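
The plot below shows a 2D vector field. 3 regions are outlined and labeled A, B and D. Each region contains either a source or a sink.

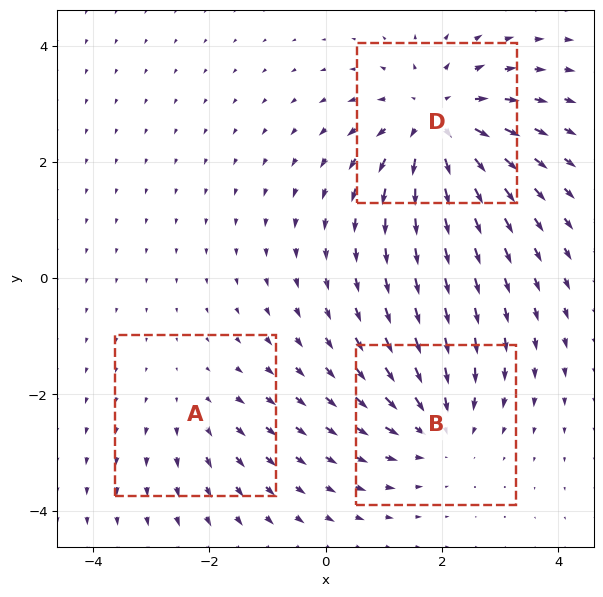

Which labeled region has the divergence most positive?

Divergence at each region's feature centre — A: about +2, B: about -3, D: about +5. Region D is most positive.

D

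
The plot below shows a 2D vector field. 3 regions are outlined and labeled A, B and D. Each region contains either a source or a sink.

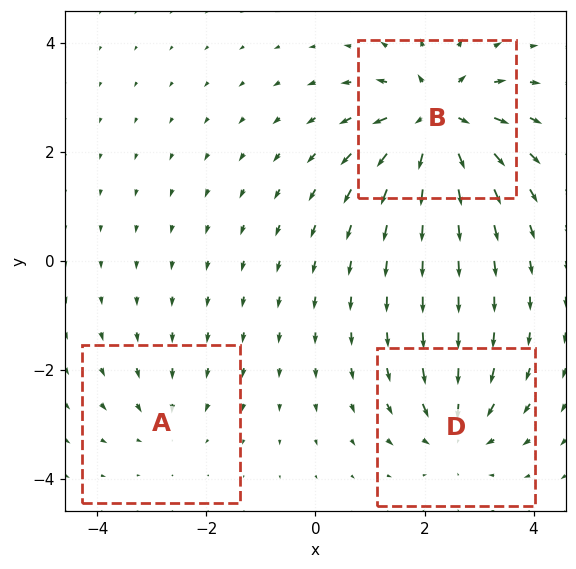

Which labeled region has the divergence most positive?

B

Divergence at each region's feature centre — A: about -2, B: about +6, D: about -4. Region B is most positive.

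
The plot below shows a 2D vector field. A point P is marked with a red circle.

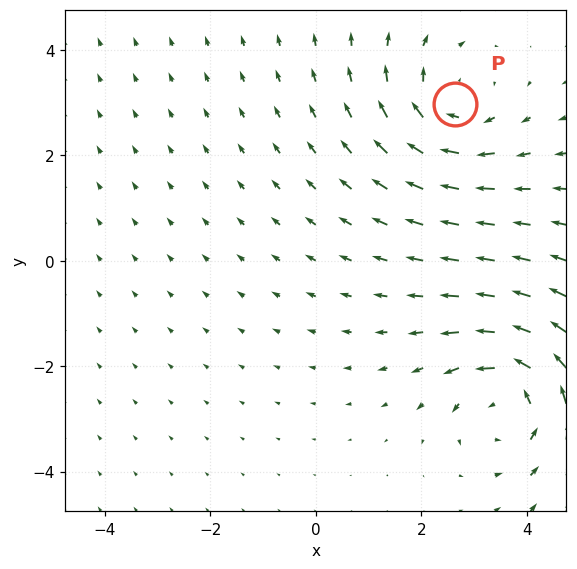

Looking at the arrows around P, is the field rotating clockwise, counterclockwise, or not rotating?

Near P at (2.6, 3.0) the arrows circulate clockwise. The curl (z-component) there is about -4; negative curl means clockwise rotation.

clockwise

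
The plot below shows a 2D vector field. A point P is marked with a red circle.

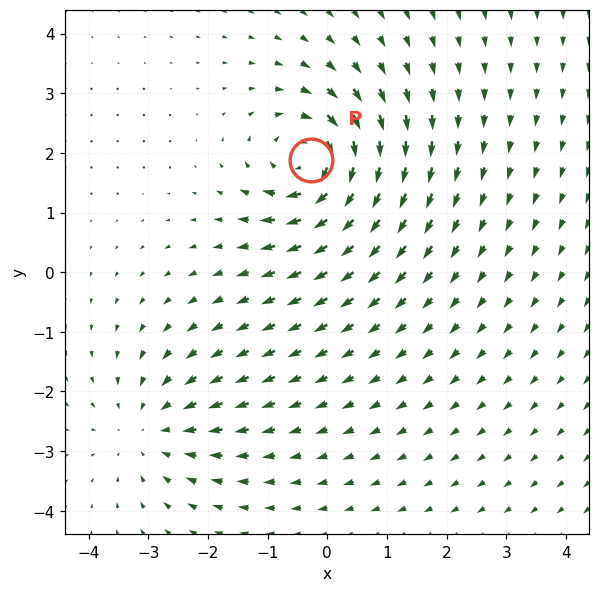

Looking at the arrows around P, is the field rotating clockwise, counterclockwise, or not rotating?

clockwise

Near P at (-0.3, 1.9) the arrows circulate clockwise. The curl (z-component) there is about -6; negative curl means clockwise rotation.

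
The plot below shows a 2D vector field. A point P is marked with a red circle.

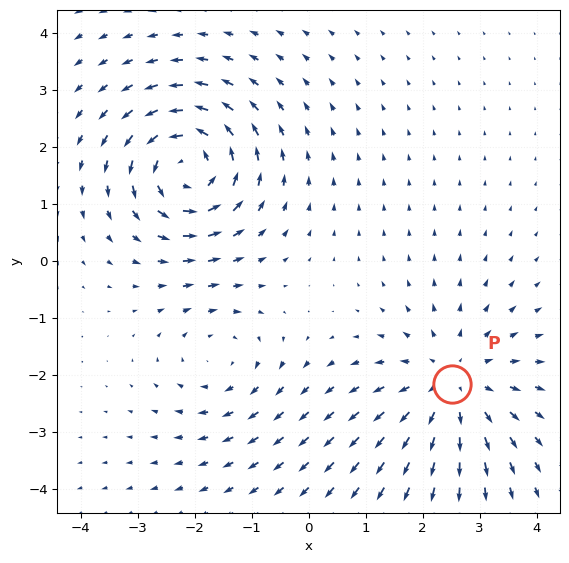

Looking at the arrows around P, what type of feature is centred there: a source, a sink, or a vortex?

source

At P (2.5, -2.2) the arrows spread outward. Divergence about +4, curl ≈0 — positive divergence with near-zero curl is a source.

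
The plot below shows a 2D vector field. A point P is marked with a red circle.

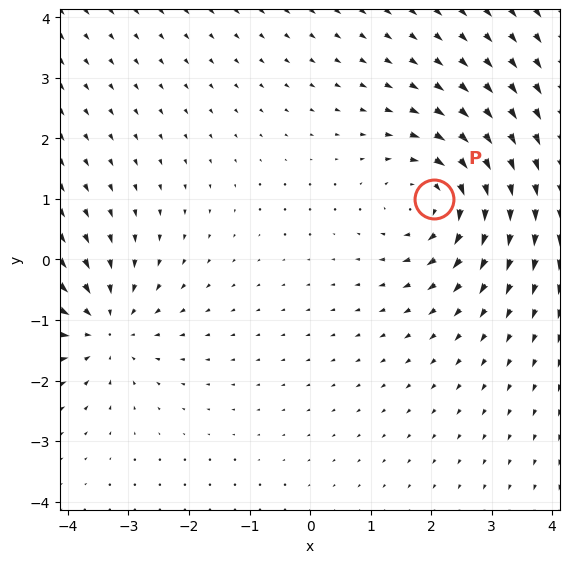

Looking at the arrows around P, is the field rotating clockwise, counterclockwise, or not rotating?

Near P at (2.0, 1.0) the arrows circulate clockwise. The curl (z-component) there is about -4; negative curl means clockwise rotation.

clockwise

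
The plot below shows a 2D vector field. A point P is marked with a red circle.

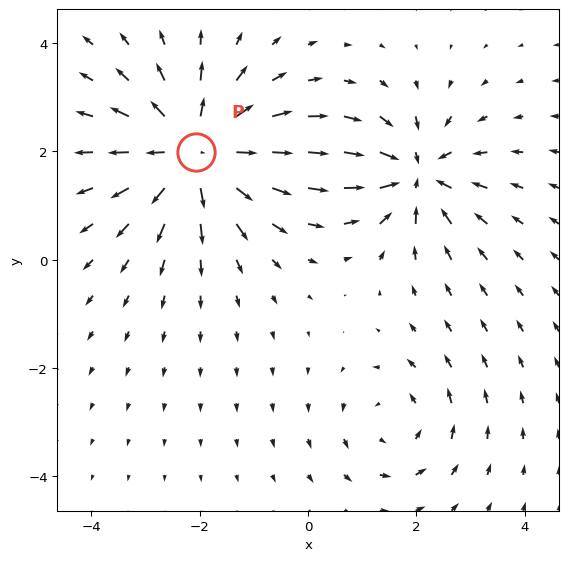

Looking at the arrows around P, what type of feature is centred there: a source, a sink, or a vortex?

At P (-2.1, 2.0) the arrows spread outward. Divergence about +5, curl ≈0 — positive divergence with near-zero curl is a source.

source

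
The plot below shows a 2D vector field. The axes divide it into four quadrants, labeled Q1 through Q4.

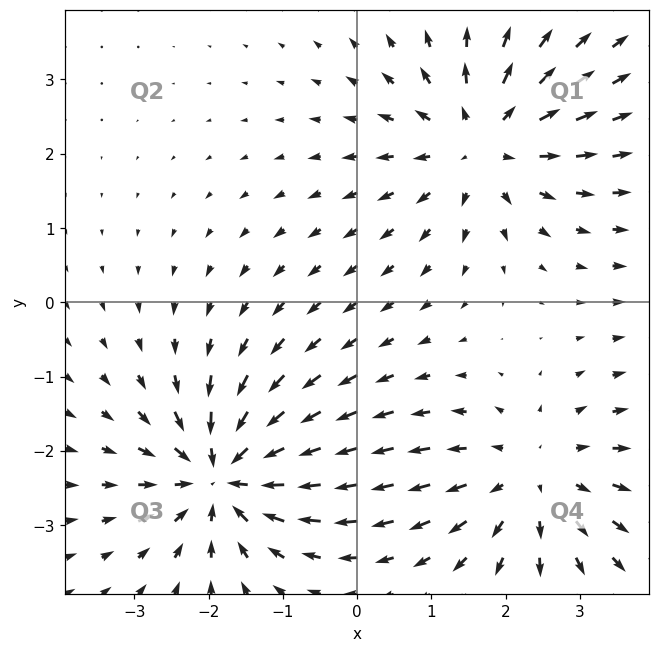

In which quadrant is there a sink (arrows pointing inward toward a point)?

The sink sits at approximately (-1.8, -2.3), which lies in quadrant Q3. The divergence there is about -4, negative as expected for a sink.

Q3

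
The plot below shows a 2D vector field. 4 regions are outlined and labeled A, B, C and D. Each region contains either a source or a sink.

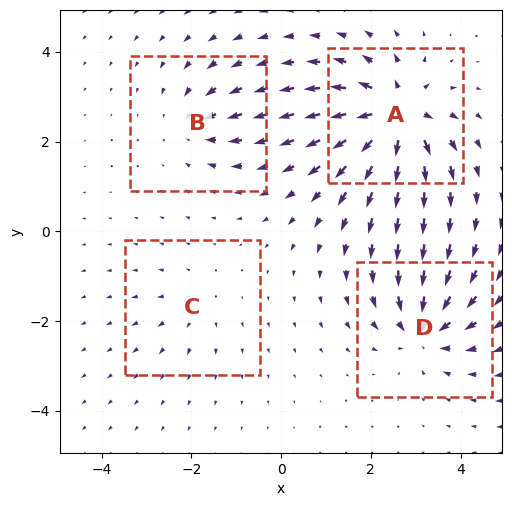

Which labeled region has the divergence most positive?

A

Divergence at each region's feature centre — A: about +9, B: about -4, C: about +3, D: about -6. Region A is most positive.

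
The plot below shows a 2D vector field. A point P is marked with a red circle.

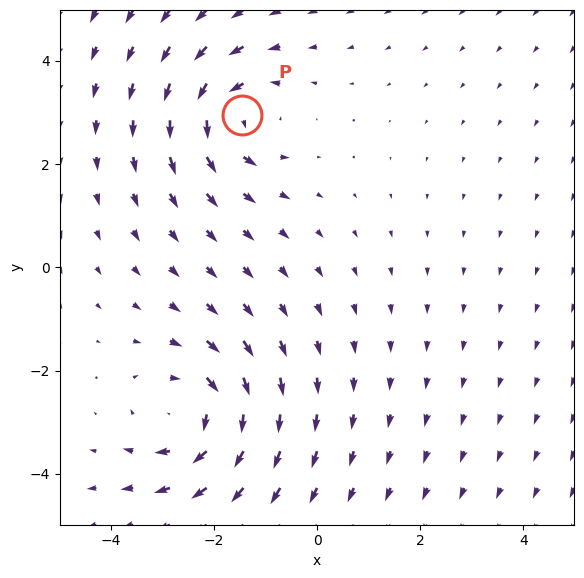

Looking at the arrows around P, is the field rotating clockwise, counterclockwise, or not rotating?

counterclockwise

Near P at (-1.4, 3.0) the arrows circulate counterclockwise. The curl (z-component) there is about +4; positive curl means counterclockwise rotation.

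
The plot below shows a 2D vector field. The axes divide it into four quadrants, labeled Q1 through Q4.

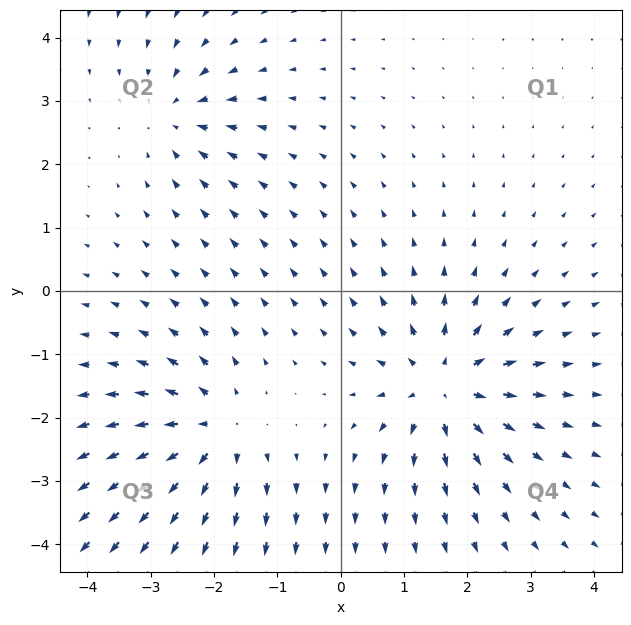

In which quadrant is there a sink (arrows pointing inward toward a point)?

The sink sits at approximately (-2.6, 2.8), which lies in quadrant Q2. The divergence there is about -4, negative as expected for a sink.

Q2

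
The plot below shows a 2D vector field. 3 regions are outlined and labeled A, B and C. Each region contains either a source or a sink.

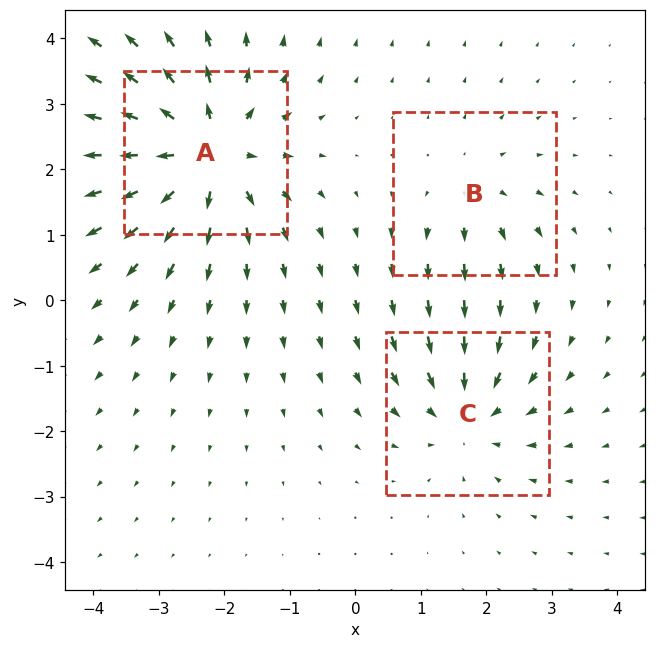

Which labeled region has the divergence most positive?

A

Divergence at each region's feature centre — A: about +6, B: about +2, C: about -3. Region A is most positive.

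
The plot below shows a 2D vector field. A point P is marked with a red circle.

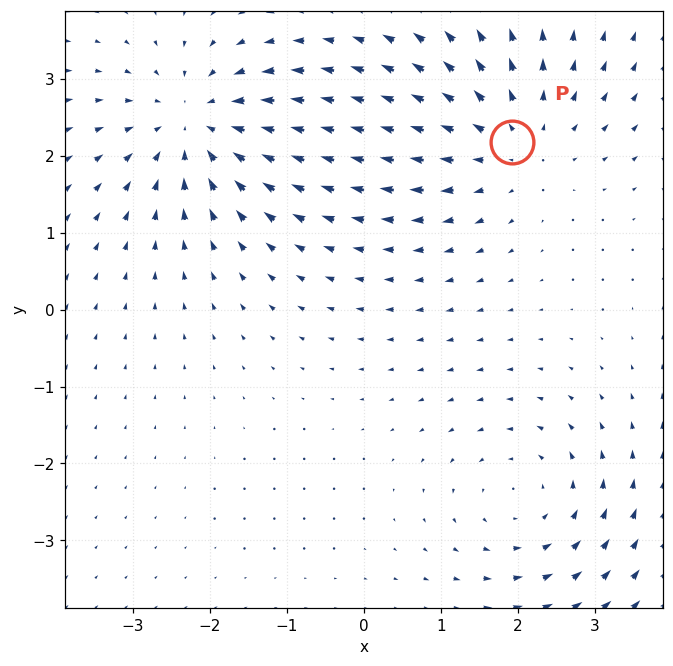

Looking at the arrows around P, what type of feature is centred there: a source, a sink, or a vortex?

At P (1.9, 2.2) the arrows spread outward. Divergence about +3, curl ≈0 — positive divergence with near-zero curl is a source.

source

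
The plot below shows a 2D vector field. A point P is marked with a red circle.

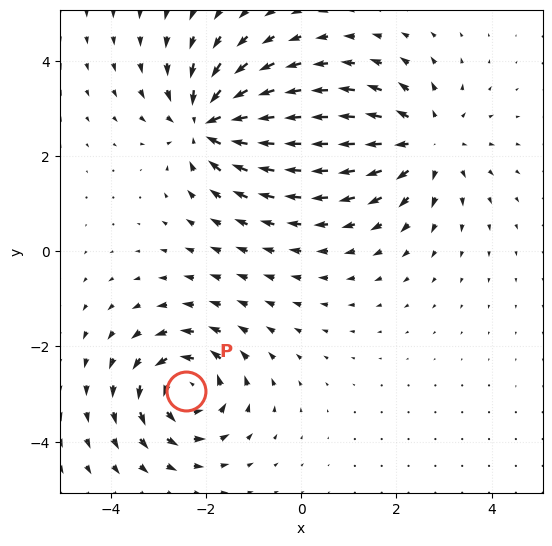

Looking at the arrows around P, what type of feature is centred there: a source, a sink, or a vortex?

vortex

At P (-2.4, -2.9) the arrows circulate counterclockwise. Divergence ≈0, curl about +4 — near-zero divergence with nonzero curl is a vortex.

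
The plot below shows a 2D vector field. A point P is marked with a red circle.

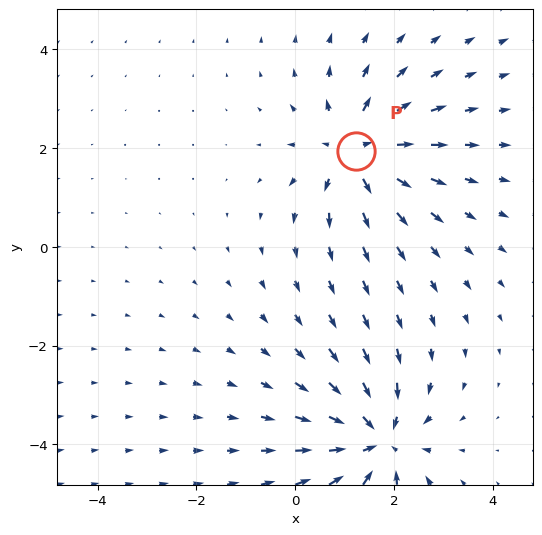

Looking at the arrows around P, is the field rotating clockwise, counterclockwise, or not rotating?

not rotating

Near P at (1.2, 1.9) the arrows show no circulation. The curl there is ≈0.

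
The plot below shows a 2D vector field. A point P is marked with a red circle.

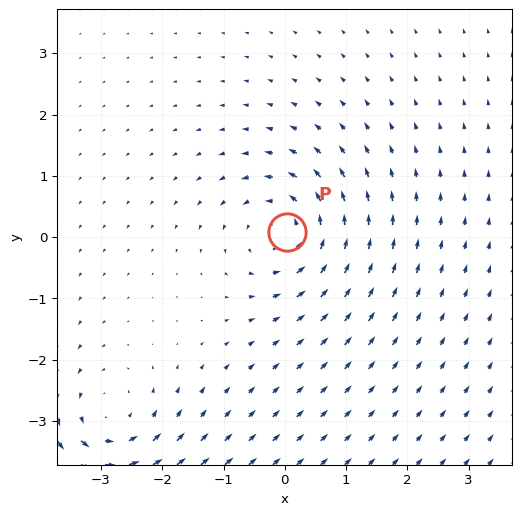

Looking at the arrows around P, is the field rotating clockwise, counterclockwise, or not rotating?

Near P at (0.0, 0.1) the arrows circulate counterclockwise. The curl (z-component) there is about +4; positive curl means counterclockwise rotation.

counterclockwise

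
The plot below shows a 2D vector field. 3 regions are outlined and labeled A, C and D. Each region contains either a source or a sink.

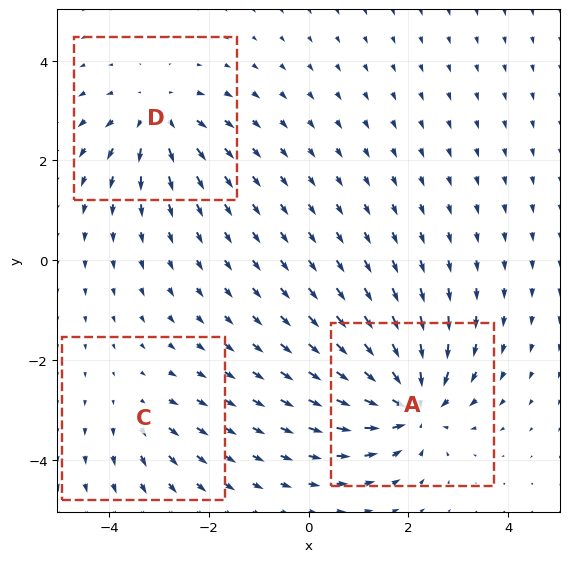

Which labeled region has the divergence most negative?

Divergence at each region's feature centre — A: about -6, C: about +2, D: about +4. Region A is most negative.

A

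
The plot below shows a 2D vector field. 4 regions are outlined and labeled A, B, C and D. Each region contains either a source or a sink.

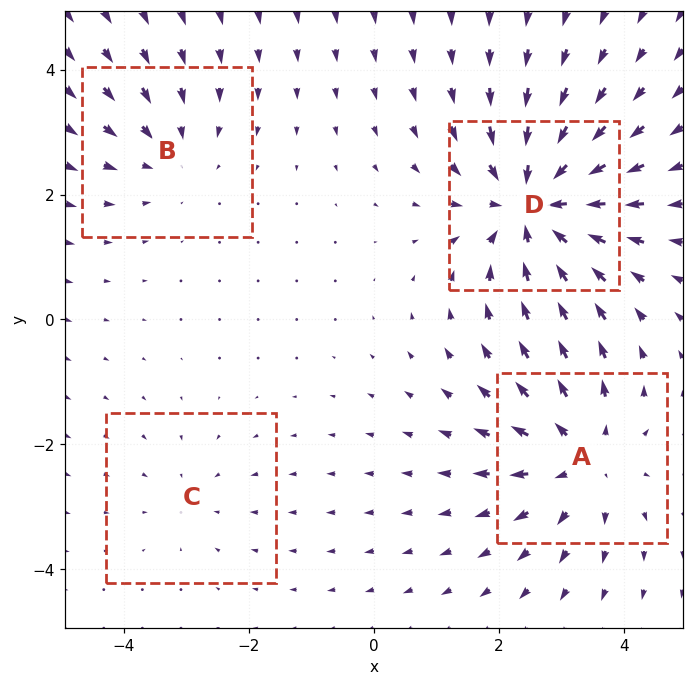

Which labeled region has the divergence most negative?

Divergence at each region's feature centre — A: about +4, B: about -3, C: about -2, D: about -6. Region D is most negative.

D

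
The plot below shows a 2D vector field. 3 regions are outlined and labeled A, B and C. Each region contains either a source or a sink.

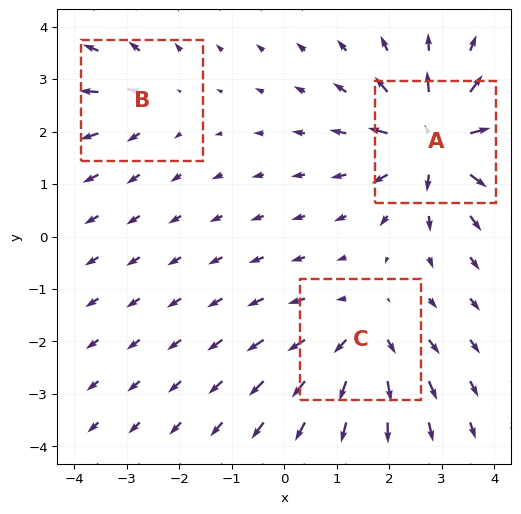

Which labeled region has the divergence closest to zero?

B

Divergence at each region's feature centre — A: about +6, B: about +2, C: about +4. Region B is closest to zero.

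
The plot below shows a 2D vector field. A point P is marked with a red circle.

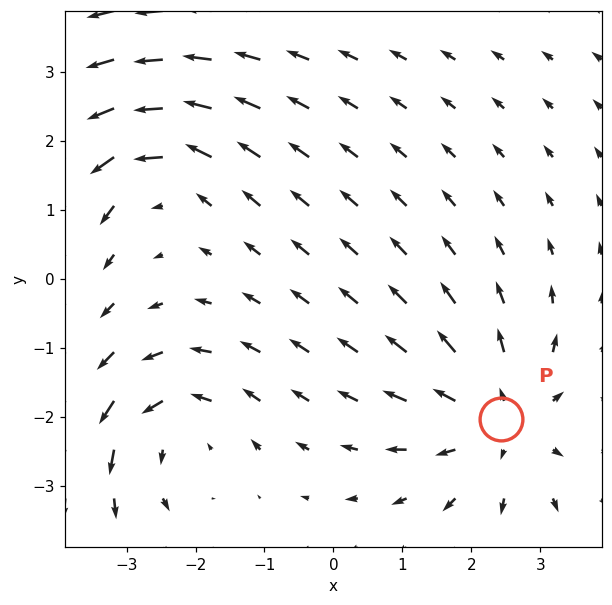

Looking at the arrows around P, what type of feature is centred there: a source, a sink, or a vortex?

source

At P (2.4, -2.0) the arrows spread outward. Divergence about +3, curl ≈0 — positive divergence with near-zero curl is a source.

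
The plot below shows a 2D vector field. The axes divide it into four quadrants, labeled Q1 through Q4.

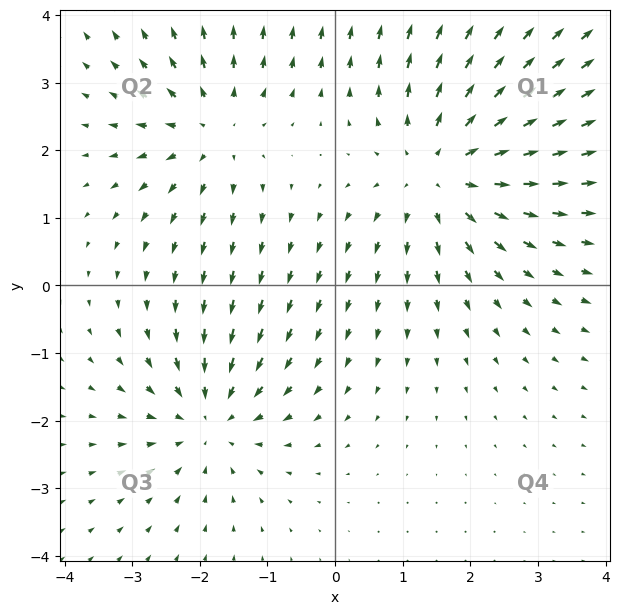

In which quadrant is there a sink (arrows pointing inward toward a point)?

The sink sits at approximately (-1.9, -2.0), which lies in quadrant Q3. The divergence there is about -3, negative as expected for a sink.

Q3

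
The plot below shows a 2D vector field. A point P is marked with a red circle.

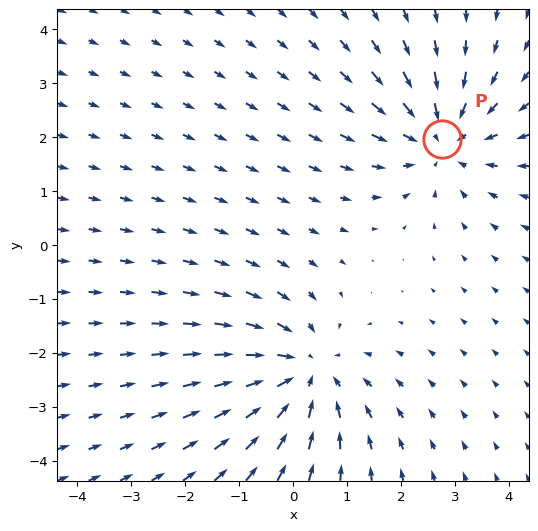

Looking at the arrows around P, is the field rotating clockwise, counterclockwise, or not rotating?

Near P at (2.8, 2.0) the arrows show no circulation. The curl there is ≈0.

not rotating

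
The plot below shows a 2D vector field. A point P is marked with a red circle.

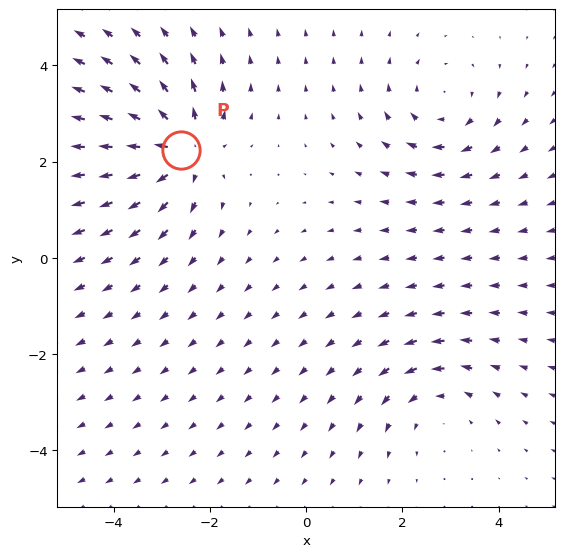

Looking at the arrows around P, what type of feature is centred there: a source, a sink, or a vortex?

At P (-2.6, 2.2) the arrows spread outward. Divergence about +5, curl ≈0 — positive divergence with near-zero curl is a source.

source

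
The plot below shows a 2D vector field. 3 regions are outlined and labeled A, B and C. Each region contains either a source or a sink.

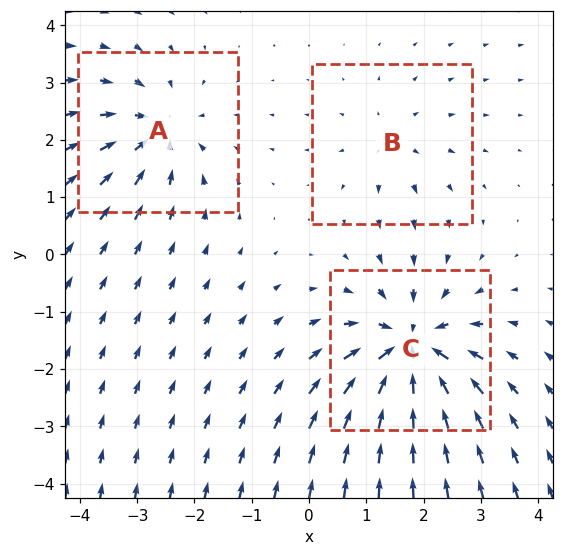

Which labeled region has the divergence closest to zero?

B

Divergence at each region's feature centre — A: about -4, B: about +2, C: about -6. Region B is closest to zero.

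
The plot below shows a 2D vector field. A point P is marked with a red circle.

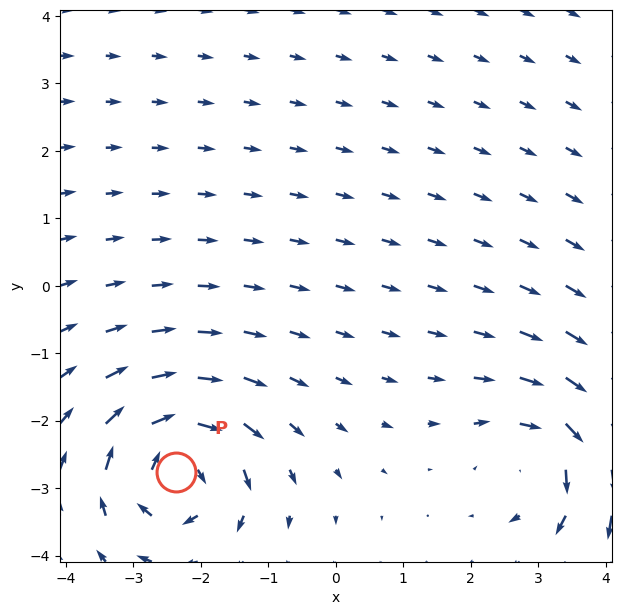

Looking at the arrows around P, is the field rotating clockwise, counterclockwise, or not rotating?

Near P at (-2.4, -2.8) the arrows circulate clockwise. The curl (z-component) there is about -7; negative curl means clockwise rotation.

clockwise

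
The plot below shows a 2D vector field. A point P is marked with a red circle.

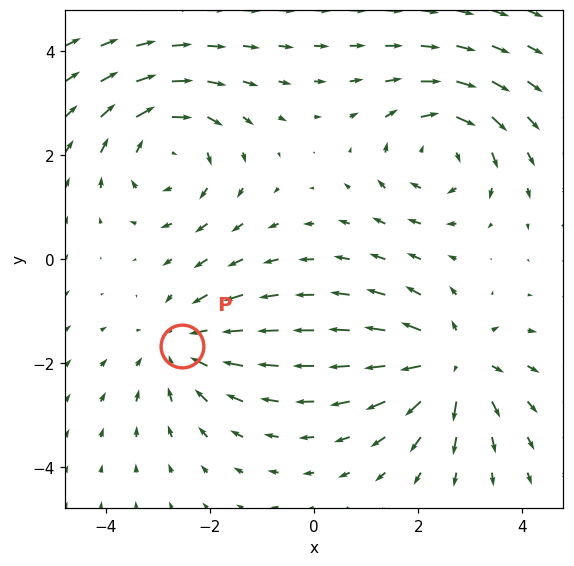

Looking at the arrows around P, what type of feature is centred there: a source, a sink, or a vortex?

At P (-2.5, -1.7) the arrows converge inward. Divergence about -3, curl ≈0 — negative divergence with near-zero curl is a sink.

sink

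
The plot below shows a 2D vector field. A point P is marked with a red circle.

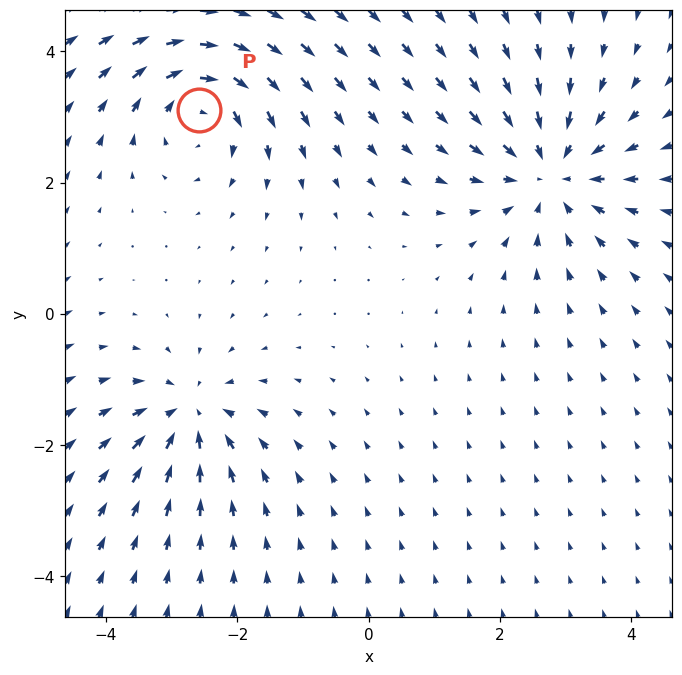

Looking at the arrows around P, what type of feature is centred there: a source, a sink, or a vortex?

vortex

At P (-2.6, 3.1) the arrows circulate clockwise. Divergence ≈0, curl about -4 — near-zero divergence with nonzero curl is a vortex.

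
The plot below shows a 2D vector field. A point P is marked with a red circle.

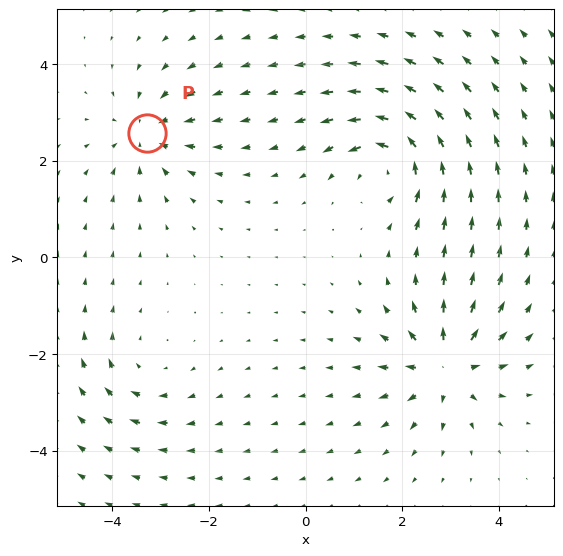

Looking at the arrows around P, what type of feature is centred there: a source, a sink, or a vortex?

sink

At P (-3.3, 2.6) the arrows converge inward. Divergence about -4, curl ≈0 — negative divergence with near-zero curl is a sink.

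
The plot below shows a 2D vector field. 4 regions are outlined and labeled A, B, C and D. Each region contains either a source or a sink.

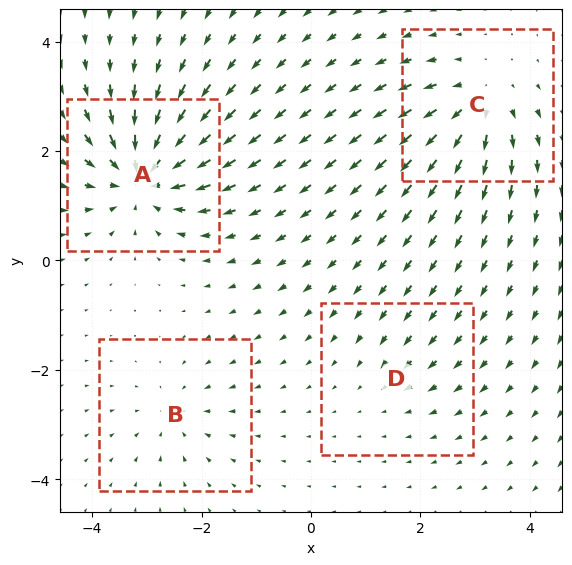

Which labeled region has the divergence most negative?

Divergence at each region's feature centre — A: about -9, B: about -4, C: about +6, D: about -2. Region A is most negative.

A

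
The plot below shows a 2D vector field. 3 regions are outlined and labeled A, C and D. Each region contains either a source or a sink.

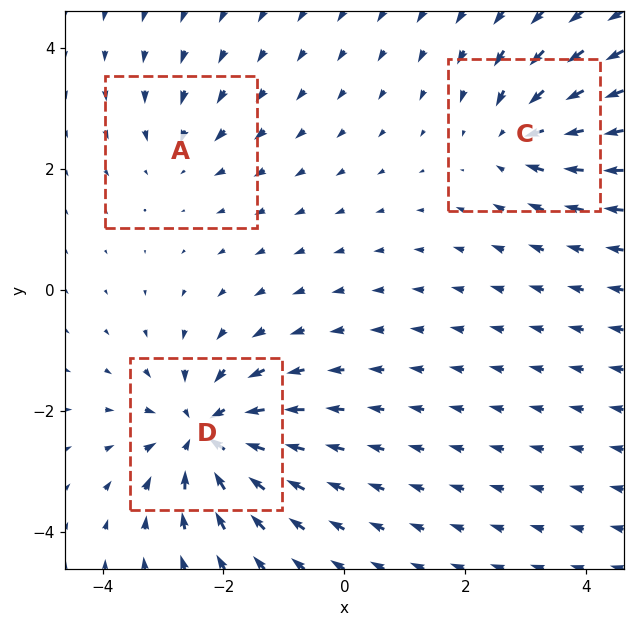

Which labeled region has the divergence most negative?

Divergence at each region's feature centre — A: about -2, C: about -4, D: about -6. Region D is most negative.

D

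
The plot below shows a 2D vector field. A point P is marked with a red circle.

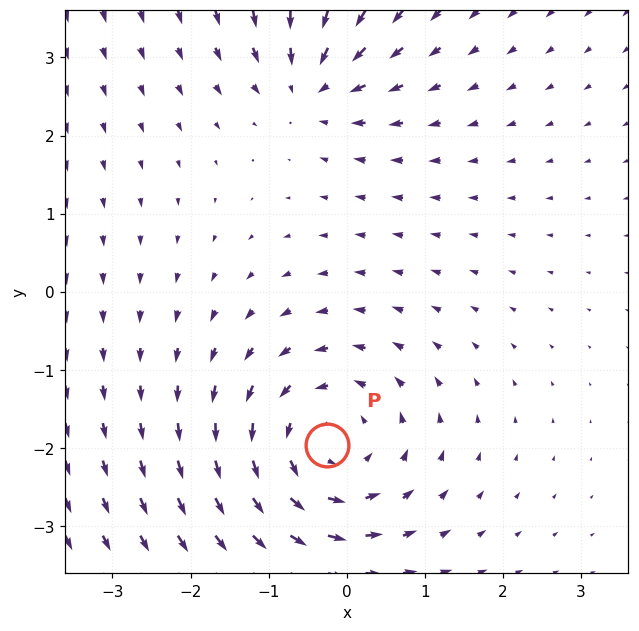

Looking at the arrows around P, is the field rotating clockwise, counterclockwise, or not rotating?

counterclockwise

Near P at (-0.3, -2.0) the arrows circulate counterclockwise. The curl (z-component) there is about +4; positive curl means counterclockwise rotation.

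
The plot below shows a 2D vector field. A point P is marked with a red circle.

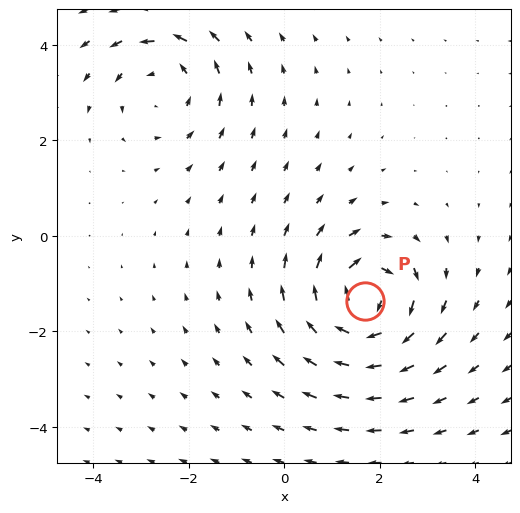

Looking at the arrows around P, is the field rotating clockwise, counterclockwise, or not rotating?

Near P at (1.7, -1.4) the arrows circulate clockwise. The curl (z-component) there is about -6; negative curl means clockwise rotation.

clockwise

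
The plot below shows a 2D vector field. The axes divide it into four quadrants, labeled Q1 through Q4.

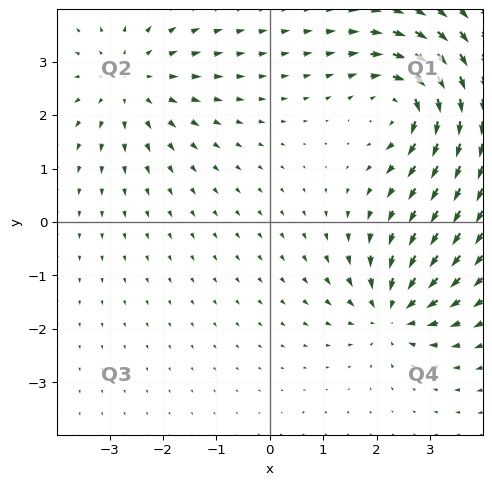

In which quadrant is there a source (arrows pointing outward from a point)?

The source sits at approximately (-2.6, 2.6), which lies in quadrant Q2. The divergence there is about +3, positive as expected for a source.

Q2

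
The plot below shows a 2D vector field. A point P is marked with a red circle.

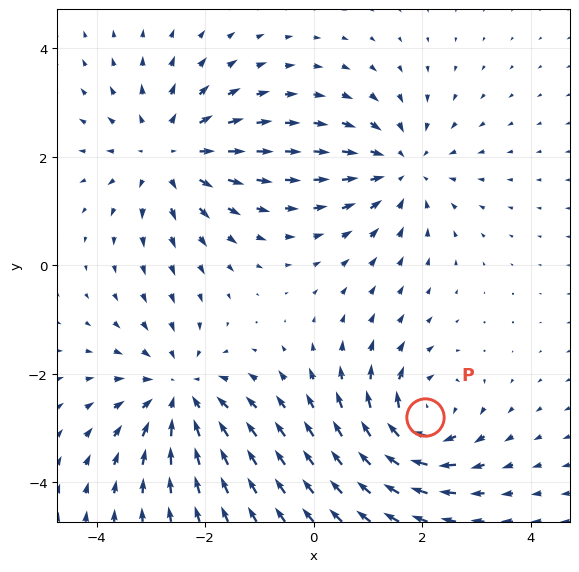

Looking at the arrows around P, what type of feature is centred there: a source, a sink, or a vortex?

vortex

At P (2.1, -2.8) the arrows circulate clockwise. Divergence ≈0, curl about -5 — near-zero divergence with nonzero curl is a vortex.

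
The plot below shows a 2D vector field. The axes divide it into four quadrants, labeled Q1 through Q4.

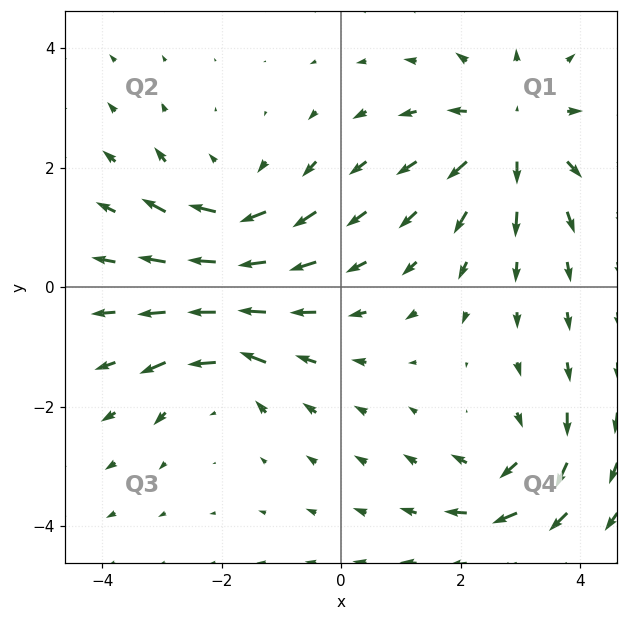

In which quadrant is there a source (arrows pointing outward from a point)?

The source sits at approximately (2.9, 2.6), which lies in quadrant Q1. The divergence there is about +4, positive as expected for a source.

Q1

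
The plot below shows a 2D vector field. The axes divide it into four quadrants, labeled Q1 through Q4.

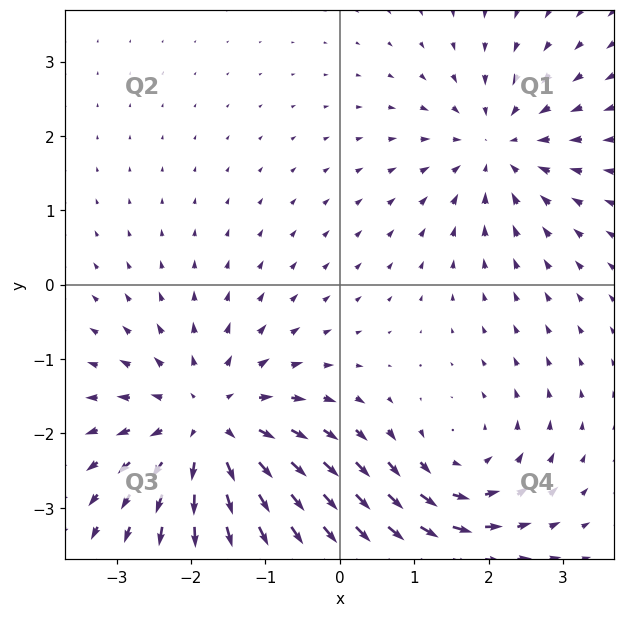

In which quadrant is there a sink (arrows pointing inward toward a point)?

Q1

The sink sits at approximately (2.1, 1.9), which lies in quadrant Q1. The divergence there is about -4, negative as expected for a sink.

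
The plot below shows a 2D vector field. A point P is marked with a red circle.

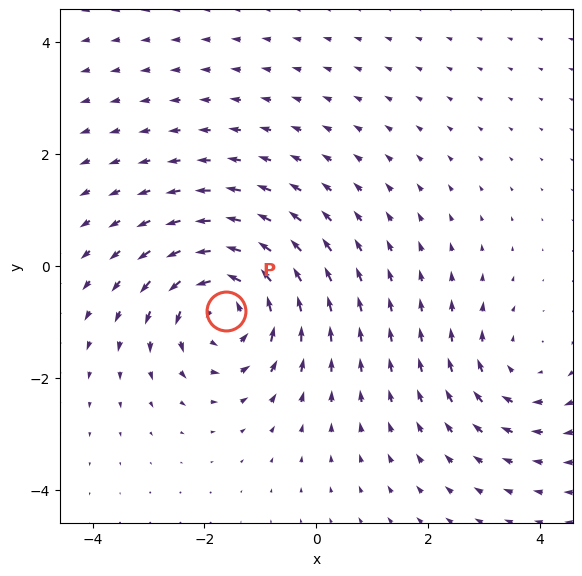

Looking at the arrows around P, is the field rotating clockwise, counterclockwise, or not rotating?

counterclockwise

Near P at (-1.6, -0.8) the arrows circulate counterclockwise. The curl (z-component) there is about +5; positive curl means counterclockwise rotation.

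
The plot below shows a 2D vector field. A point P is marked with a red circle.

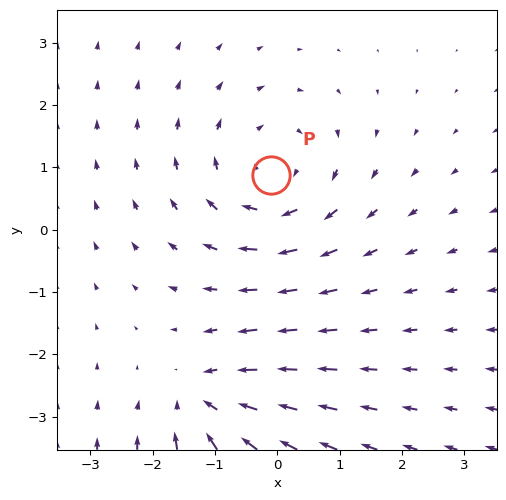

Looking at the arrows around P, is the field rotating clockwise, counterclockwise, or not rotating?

Near P at (-0.1, 0.9) the arrows circulate clockwise. The curl (z-component) there is about -4; negative curl means clockwise rotation.

clockwise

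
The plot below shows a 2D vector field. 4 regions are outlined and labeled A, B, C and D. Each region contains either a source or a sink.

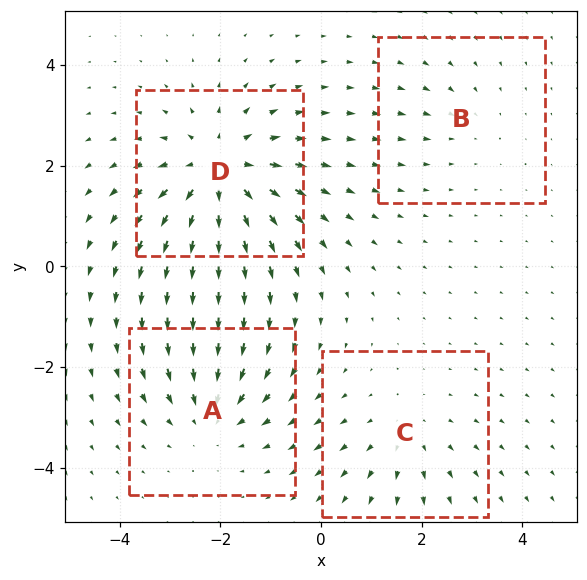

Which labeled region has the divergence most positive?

D

Divergence at each region's feature centre — A: about -4, B: about -2, C: about +3, D: about +6. Region D is most positive.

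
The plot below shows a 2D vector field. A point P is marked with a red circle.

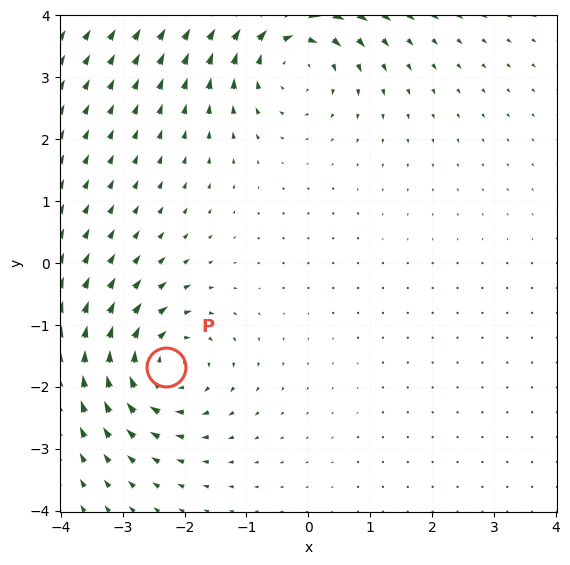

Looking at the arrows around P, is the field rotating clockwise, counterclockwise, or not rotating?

clockwise

Near P at (-2.3, -1.7) the arrows circulate clockwise. The curl (z-component) there is about -5; negative curl means clockwise rotation.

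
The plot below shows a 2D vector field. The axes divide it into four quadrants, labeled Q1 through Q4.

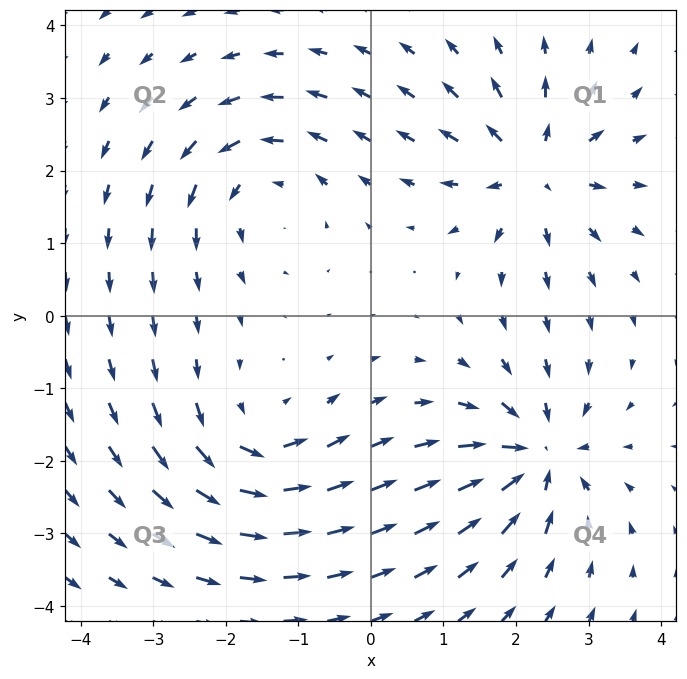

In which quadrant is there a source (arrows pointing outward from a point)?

Q1

The source sits at approximately (2.3, 2.0), which lies in quadrant Q1. The divergence there is about +6, positive as expected for a source.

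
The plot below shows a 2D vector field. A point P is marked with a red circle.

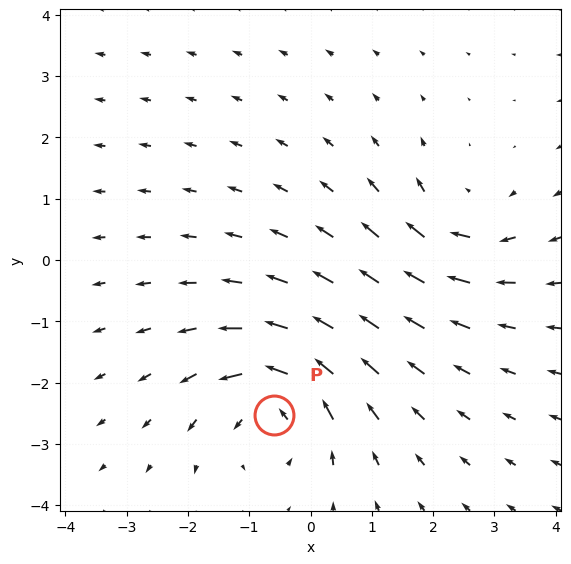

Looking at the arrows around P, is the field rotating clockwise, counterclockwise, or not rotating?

counterclockwise

Near P at (-0.6, -2.5) the arrows circulate counterclockwise. The curl (z-component) there is about +4; positive curl means counterclockwise rotation.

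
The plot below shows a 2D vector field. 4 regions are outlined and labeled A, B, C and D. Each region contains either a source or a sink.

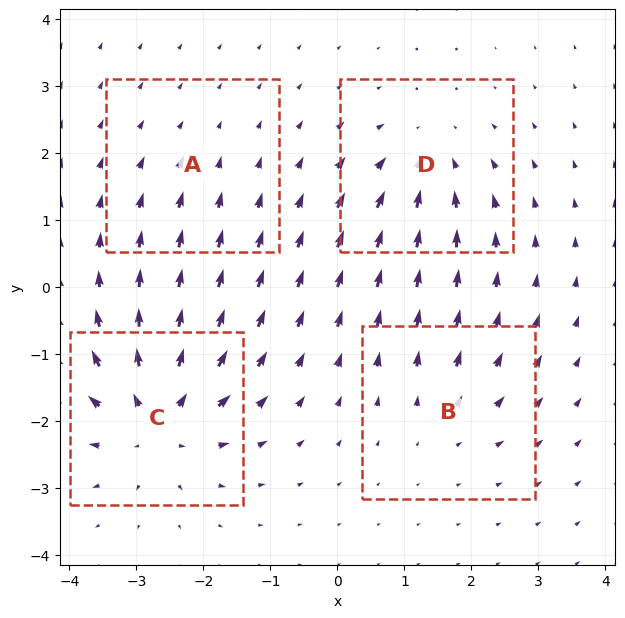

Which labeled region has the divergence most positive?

Divergence at each region's feature centre — A: about -2, B: about +3, C: about +8, D: about -5. Region C is most positive.

C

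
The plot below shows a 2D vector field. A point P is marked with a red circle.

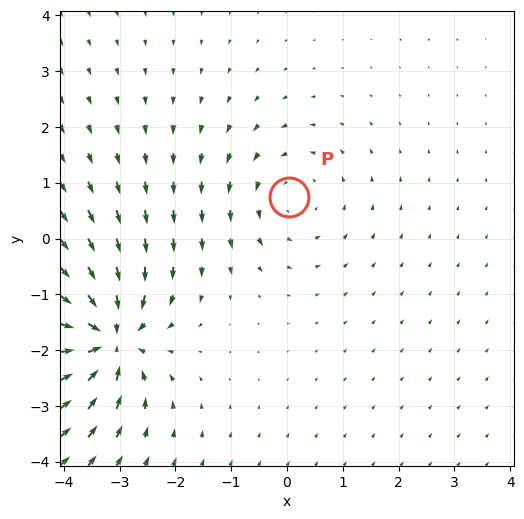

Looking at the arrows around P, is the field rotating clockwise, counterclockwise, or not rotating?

Near P at (0.0, 0.7) the arrows circulate counterclockwise. The curl (z-component) there is about +2; positive curl means counterclockwise rotation.

counterclockwise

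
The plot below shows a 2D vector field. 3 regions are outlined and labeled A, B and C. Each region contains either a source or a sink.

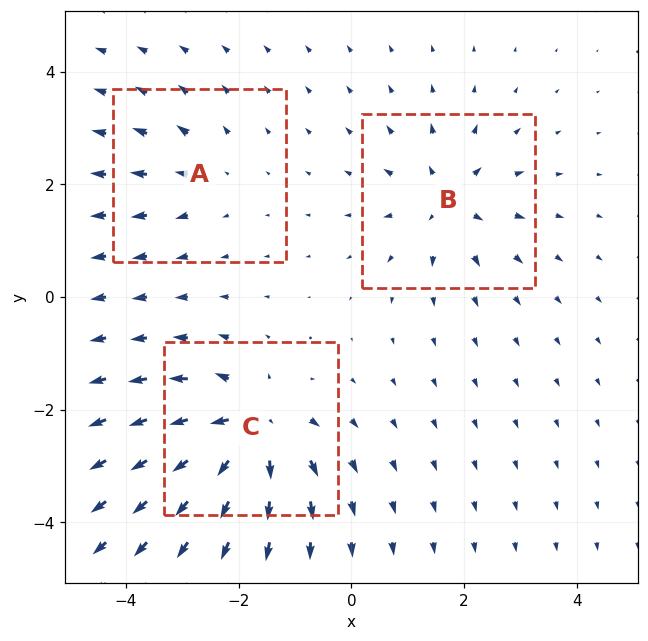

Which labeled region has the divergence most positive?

C

Divergence at each region's feature centre — A: about +2, B: about +4, C: about +6. Region C is most positive.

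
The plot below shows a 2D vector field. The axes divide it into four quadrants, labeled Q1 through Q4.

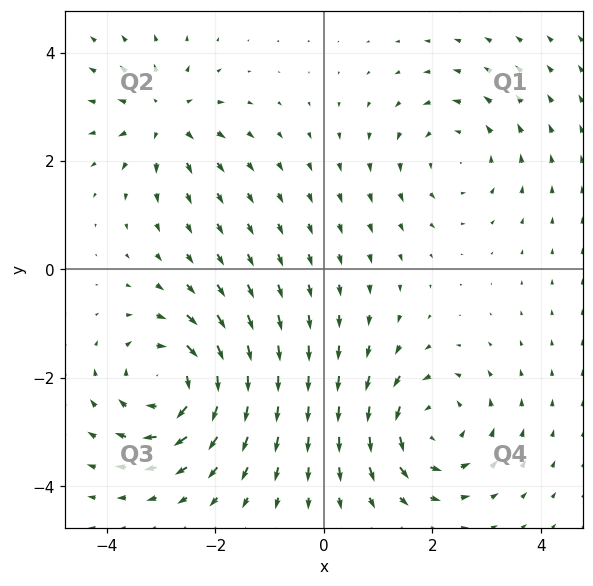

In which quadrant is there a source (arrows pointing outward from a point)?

The source sits at approximately (-2.9, 2.8), which lies in quadrant Q2. The divergence there is about +4, positive as expected for a source.

Q2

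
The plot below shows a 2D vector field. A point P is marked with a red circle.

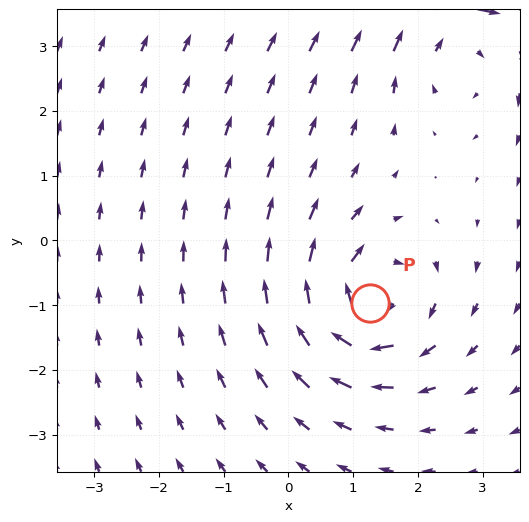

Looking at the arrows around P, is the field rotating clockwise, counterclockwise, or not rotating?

clockwise

Near P at (1.3, -1.0) the arrows circulate clockwise. The curl (z-component) there is about -6; negative curl means clockwise rotation.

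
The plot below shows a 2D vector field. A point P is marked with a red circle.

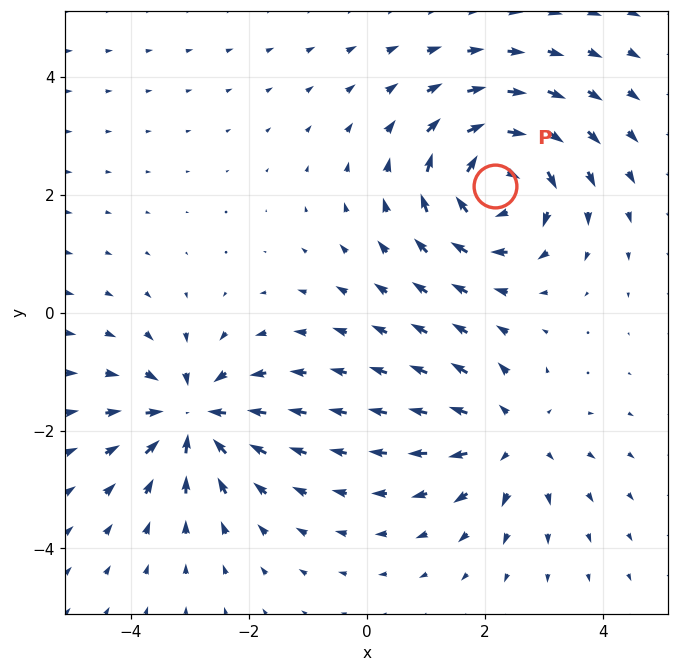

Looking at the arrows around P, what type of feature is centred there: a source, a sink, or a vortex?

At P (2.2, 2.1) the arrows circulate clockwise. Divergence ≈0, curl about -6 — near-zero divergence with nonzero curl is a vortex.

vortex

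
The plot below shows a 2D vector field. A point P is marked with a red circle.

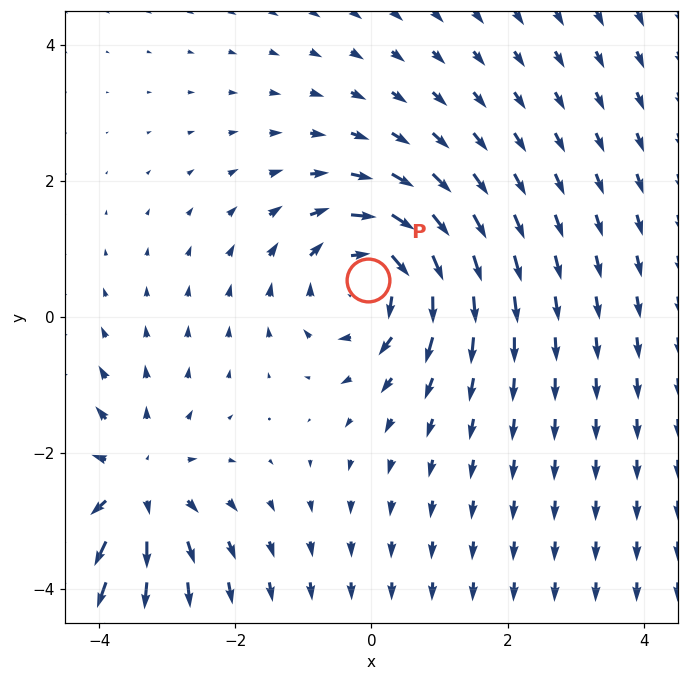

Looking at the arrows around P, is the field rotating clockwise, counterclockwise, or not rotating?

clockwise

Near P at (-0.0, 0.5) the arrows circulate clockwise. The curl (z-component) there is about -3; negative curl means clockwise rotation.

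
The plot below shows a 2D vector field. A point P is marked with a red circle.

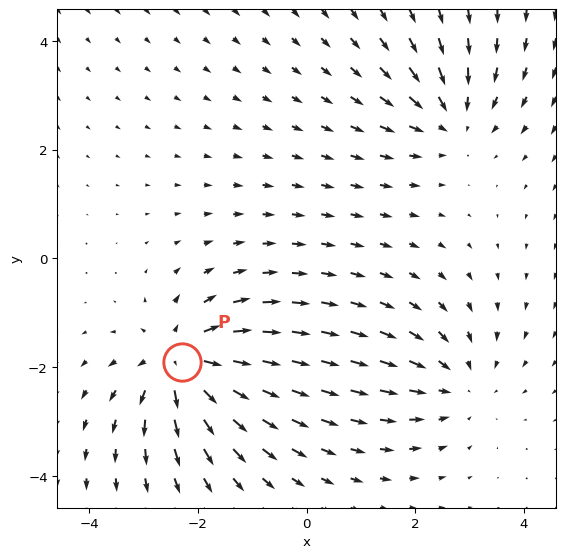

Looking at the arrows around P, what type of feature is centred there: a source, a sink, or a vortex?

source

At P (-2.3, -1.9) the arrows spread outward. Divergence about +6, curl ≈0 — positive divergence with near-zero curl is a source.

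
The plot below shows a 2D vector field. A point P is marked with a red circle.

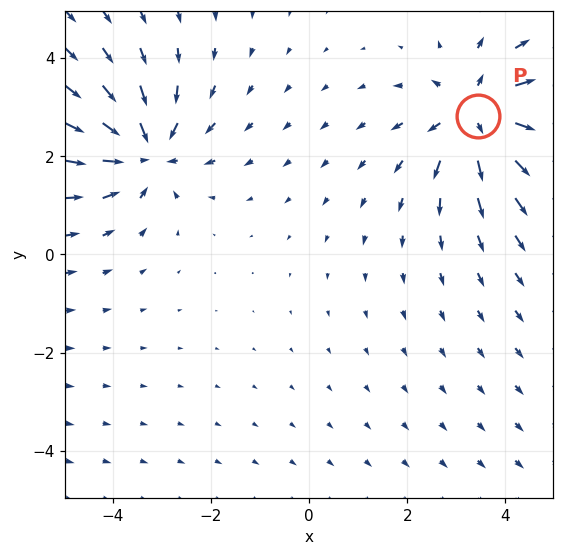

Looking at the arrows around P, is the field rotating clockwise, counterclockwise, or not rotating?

not rotating

Near P at (3.4, 2.8) the arrows show no circulation. The curl there is ≈0.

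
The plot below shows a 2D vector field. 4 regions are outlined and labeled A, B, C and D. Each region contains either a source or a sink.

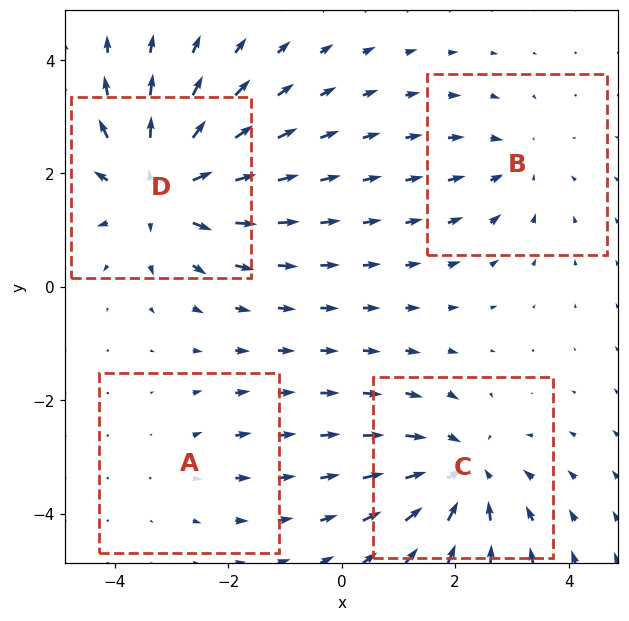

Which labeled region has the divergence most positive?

Divergence at each region's feature centre — A: about +2, B: about -3, C: about -5, D: about +6. Region D is most positive.

D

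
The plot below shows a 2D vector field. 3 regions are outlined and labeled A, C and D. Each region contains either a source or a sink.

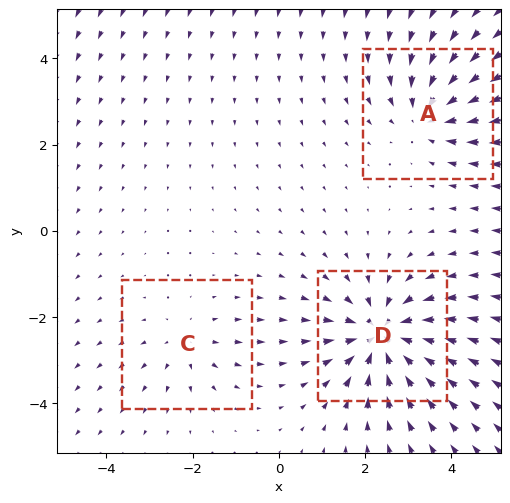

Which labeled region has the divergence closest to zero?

Divergence at each region's feature centre — A: about -3, C: about +2, D: about -5. Region C is closest to zero.

C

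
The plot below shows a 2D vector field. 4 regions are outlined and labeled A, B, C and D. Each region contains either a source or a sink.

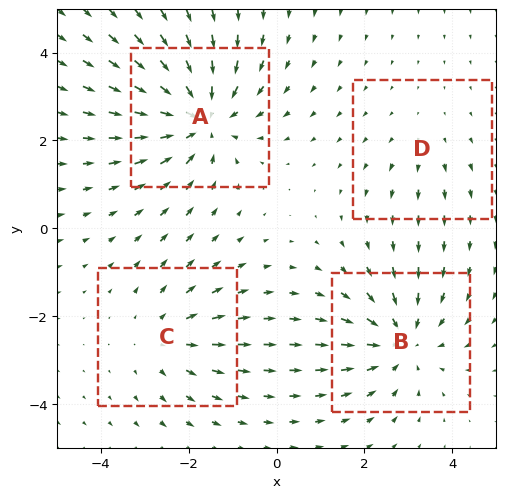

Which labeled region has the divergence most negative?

A

Divergence at each region's feature centre — A: about -6, B: about -4, C: about +3, D: about +2. Region A is most negative.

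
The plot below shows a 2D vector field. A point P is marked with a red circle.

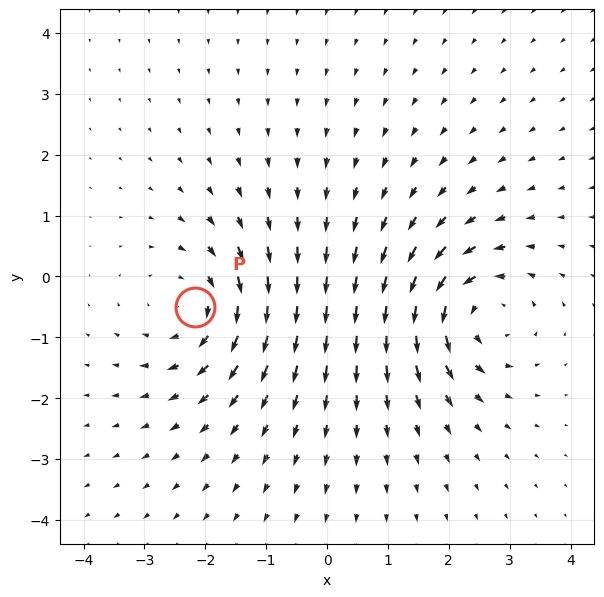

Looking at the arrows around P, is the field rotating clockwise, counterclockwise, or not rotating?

Near P at (-2.2, -0.5) the arrows circulate clockwise. The curl (z-component) there is about -3; negative curl means clockwise rotation.

clockwise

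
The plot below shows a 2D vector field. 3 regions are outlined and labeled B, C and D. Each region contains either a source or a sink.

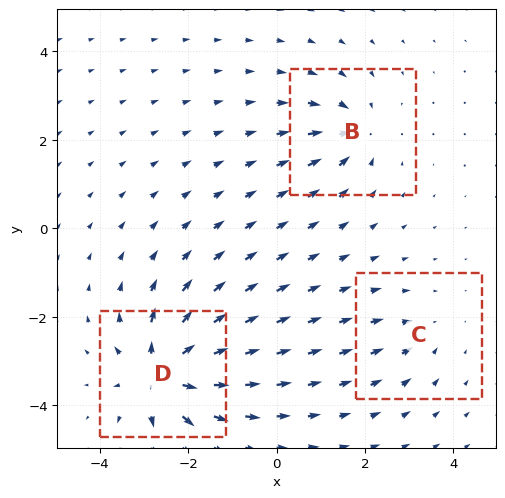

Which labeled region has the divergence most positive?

D

Divergence at each region's feature centre — B: about -4, C: about -2, D: about +6. Region D is most positive.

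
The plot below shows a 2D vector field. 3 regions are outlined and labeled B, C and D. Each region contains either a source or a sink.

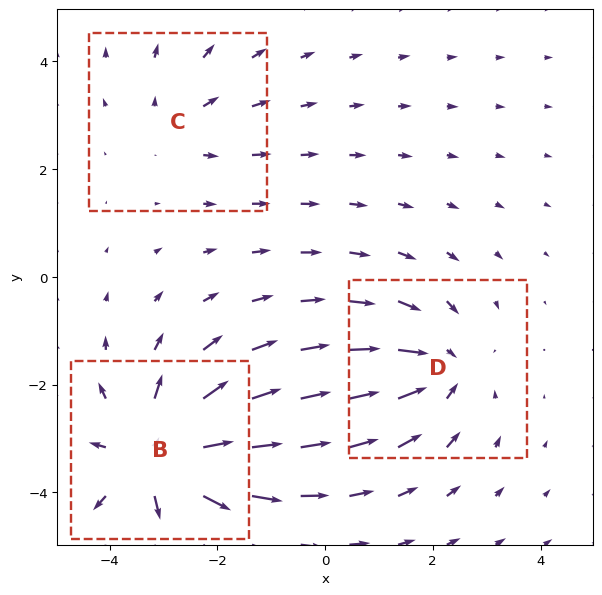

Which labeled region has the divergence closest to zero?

Divergence at each region's feature centre — B: about +5, C: about +2, D: about -3. Region C is closest to zero.

C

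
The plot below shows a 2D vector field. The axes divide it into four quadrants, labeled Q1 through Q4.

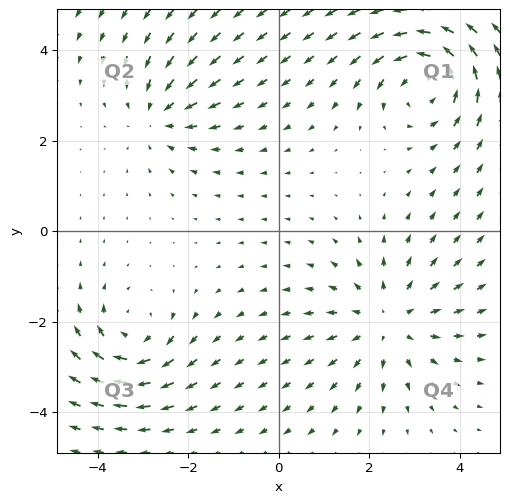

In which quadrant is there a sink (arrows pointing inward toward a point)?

The sink sits at approximately (-2.6, 2.6), which lies in quadrant Q2. The divergence there is about -3, negative as expected for a sink.

Q2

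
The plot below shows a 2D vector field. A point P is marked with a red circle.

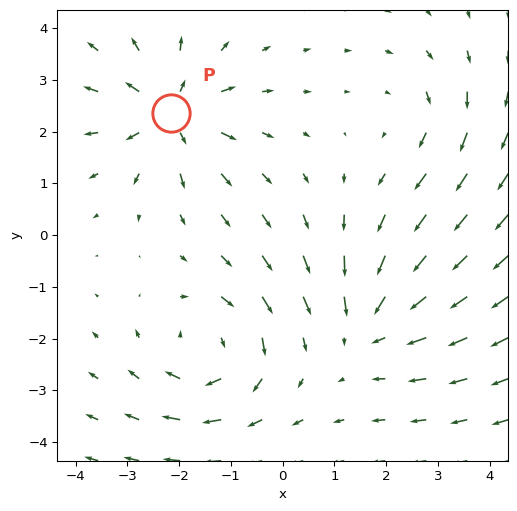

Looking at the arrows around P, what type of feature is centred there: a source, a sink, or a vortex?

At P (-2.2, 2.4) the arrows spread outward. Divergence about +5, curl ≈0 — positive divergence with near-zero curl is a source.

source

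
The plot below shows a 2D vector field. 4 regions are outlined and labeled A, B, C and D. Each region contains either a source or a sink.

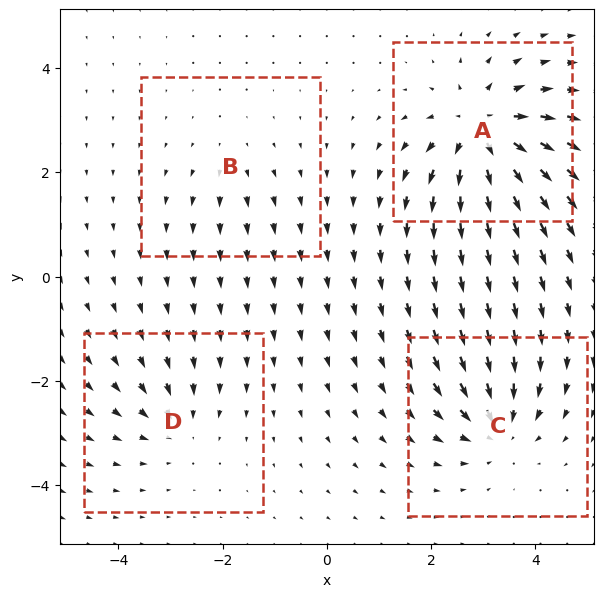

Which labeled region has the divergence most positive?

Divergence at each region's feature centre — A: about +8, B: about +2, C: about -6, D: about -4. Region A is most positive.

A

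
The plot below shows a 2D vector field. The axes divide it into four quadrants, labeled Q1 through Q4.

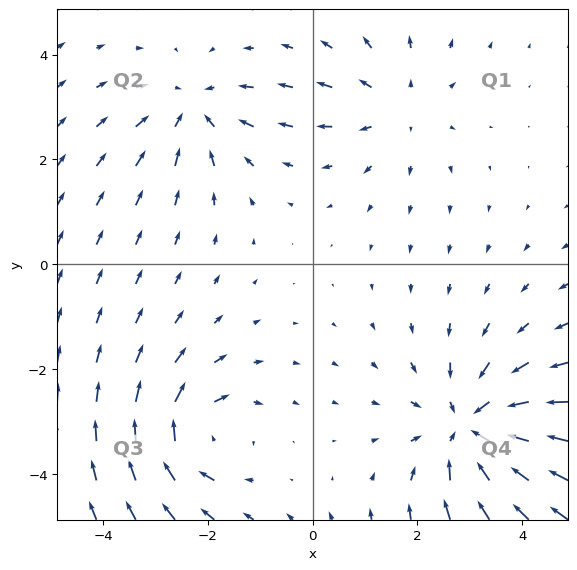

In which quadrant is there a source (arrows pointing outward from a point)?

Q1

The source sits at approximately (1.6, 3.0), which lies in quadrant Q1. The divergence there is about +2, positive as expected for a source.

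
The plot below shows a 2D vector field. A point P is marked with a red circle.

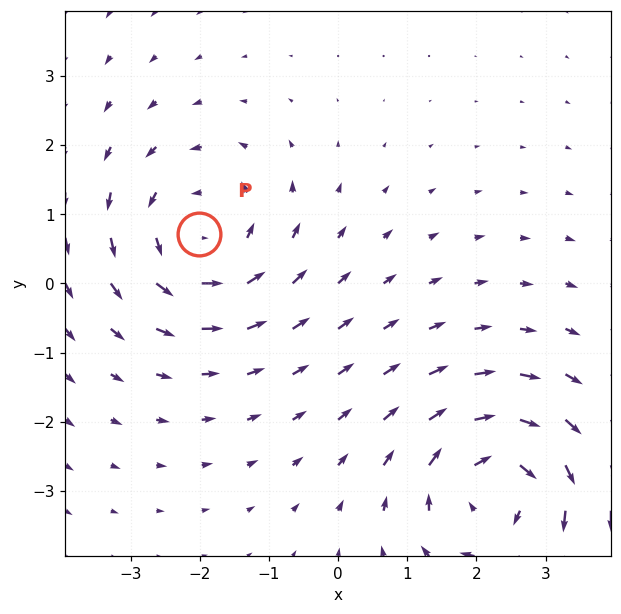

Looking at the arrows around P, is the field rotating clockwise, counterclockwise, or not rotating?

counterclockwise

Near P at (-2.0, 0.7) the arrows circulate counterclockwise. The curl (z-component) there is about +4; positive curl means counterclockwise rotation.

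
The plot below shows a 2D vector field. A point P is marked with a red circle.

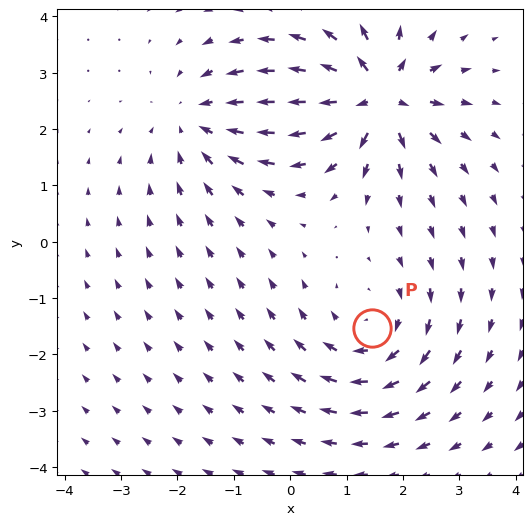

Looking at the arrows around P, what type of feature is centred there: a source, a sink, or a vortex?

vortex

At P (1.4, -1.5) the arrows circulate clockwise. Divergence ≈0, curl about -3 — near-zero divergence with nonzero curl is a vortex.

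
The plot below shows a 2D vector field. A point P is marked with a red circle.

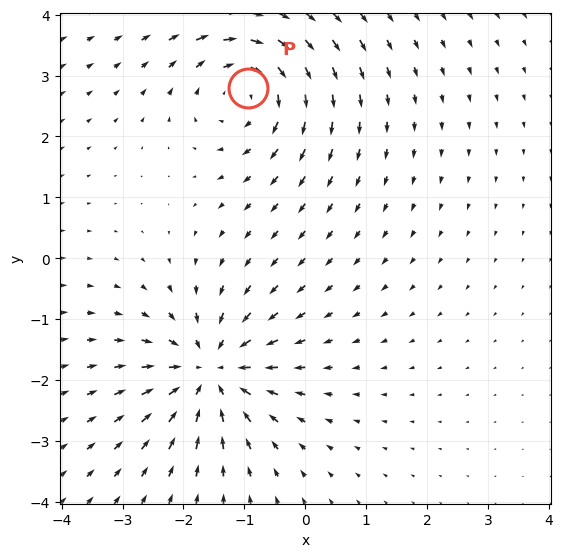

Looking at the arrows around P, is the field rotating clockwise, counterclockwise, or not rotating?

clockwise

Near P at (-0.9, 2.8) the arrows circulate clockwise. The curl (z-component) there is about -4; negative curl means clockwise rotation.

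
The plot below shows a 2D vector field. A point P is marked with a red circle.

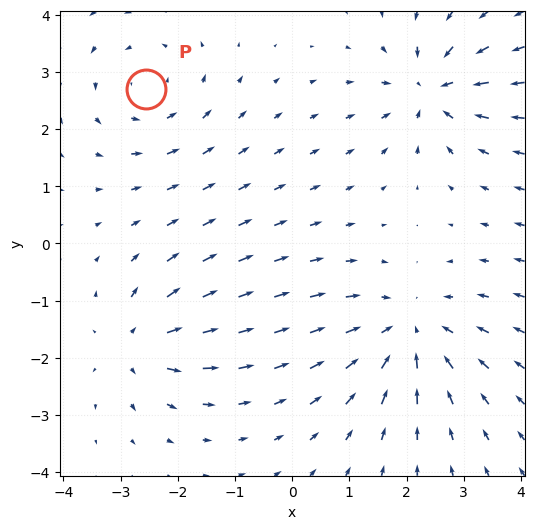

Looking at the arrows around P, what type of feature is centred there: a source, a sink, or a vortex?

vortex

At P (-2.6, 2.7) the arrows circulate counterclockwise. Divergence ≈0, curl about +3 — near-zero divergence with nonzero curl is a vortex.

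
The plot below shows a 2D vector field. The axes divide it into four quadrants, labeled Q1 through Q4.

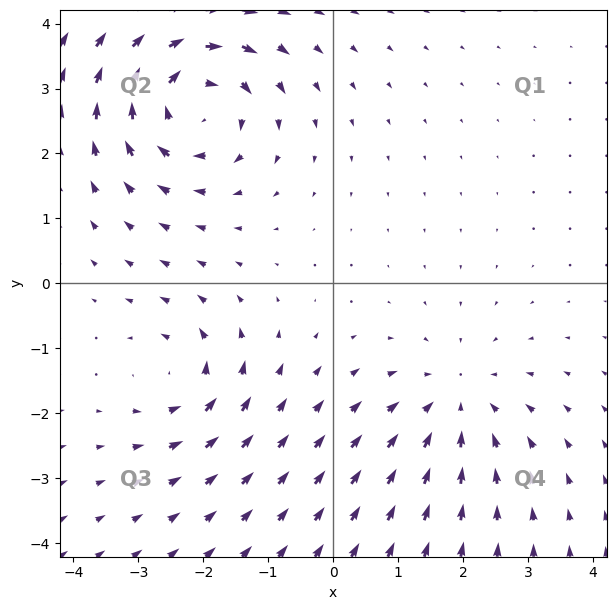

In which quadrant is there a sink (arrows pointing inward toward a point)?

The sink sits at approximately (1.9, -1.8), which lies in quadrant Q4. The divergence there is about -3, negative as expected for a sink.

Q4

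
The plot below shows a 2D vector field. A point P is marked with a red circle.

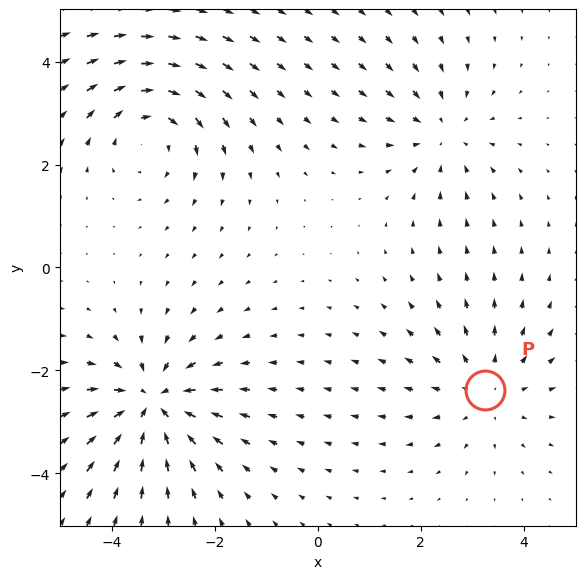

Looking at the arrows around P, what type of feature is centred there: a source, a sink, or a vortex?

At P (3.2, -2.4) the arrows spread outward. Divergence about +3, curl ≈0 — positive divergence with near-zero curl is a source.

source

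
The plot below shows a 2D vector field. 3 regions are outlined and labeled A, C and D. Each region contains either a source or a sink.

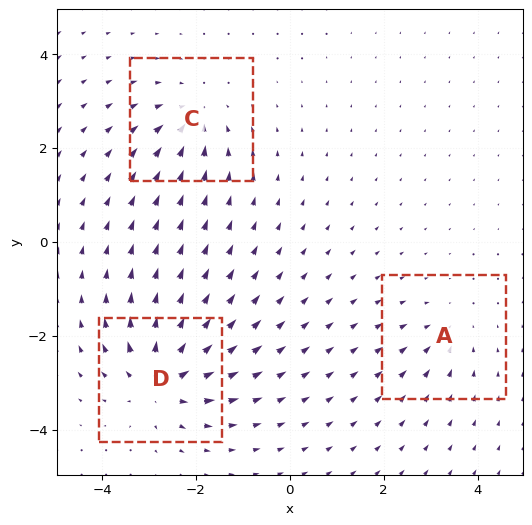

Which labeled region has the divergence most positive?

D

Divergence at each region's feature centre — A: about -2, C: about -4, D: about +5. Region D is most positive.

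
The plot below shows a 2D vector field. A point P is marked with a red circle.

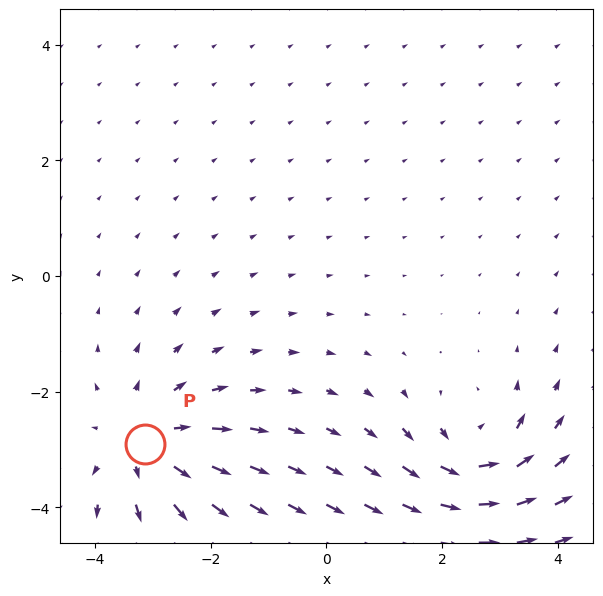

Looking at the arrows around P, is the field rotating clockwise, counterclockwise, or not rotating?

Near P at (-3.1, -2.9) the arrows show no circulation. The curl there is ≈0.

not rotating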